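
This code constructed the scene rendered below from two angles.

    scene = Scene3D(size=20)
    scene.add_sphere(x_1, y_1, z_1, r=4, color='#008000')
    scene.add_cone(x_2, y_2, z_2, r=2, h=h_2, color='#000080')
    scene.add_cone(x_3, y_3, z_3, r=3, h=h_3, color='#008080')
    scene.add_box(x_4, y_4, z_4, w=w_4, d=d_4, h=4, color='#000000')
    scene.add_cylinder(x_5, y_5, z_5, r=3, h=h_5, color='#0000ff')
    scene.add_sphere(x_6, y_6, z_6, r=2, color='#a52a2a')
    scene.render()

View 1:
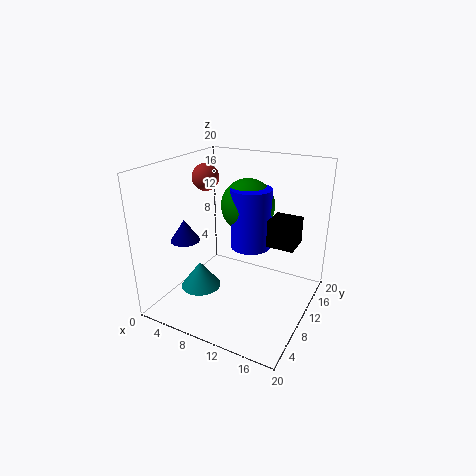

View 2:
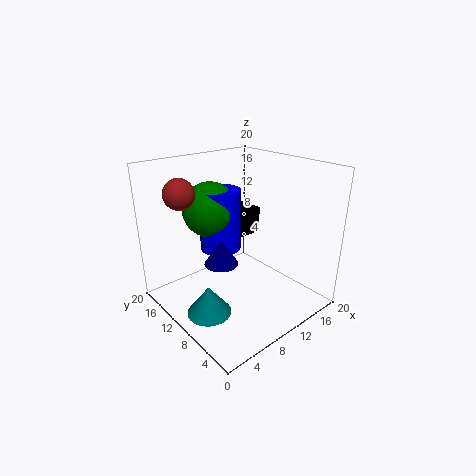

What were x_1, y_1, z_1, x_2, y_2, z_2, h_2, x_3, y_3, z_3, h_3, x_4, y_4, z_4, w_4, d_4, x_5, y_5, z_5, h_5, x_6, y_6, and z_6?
x_1 = 9, y_1 = 15, z_1 = 13, x_2 = 4, y_2 = 6, z_2 = 10, h_2 = 3, x_3 = 4, y_3 = 9, z_3 = 1, h_3 = 4, x_4 = 13, y_4 = 13, z_4 = 8, w_4 = 4, d_4 = 4, x_5 = 10, y_5 = 14, z_5 = 7, h_5 = 9, x_6 = 3, y_6 = 13, z_6 = 17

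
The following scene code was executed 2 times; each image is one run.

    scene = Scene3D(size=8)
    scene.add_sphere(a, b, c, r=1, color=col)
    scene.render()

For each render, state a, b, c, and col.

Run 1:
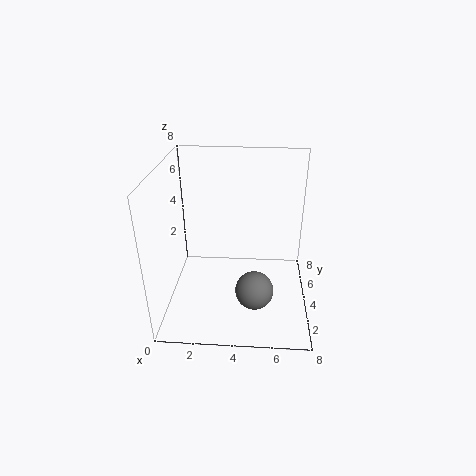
a = 5, b = 2, c = 2, col = 'gray'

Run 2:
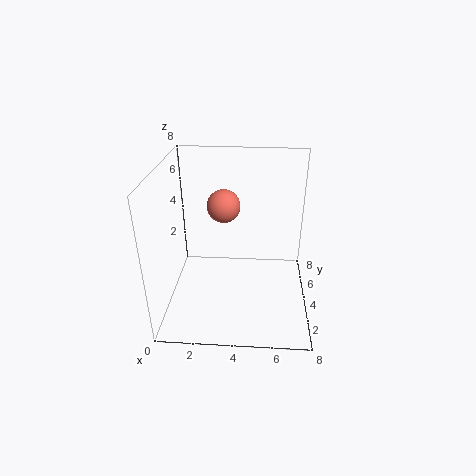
a = 3, b = 6, c = 5, col = 'salmon'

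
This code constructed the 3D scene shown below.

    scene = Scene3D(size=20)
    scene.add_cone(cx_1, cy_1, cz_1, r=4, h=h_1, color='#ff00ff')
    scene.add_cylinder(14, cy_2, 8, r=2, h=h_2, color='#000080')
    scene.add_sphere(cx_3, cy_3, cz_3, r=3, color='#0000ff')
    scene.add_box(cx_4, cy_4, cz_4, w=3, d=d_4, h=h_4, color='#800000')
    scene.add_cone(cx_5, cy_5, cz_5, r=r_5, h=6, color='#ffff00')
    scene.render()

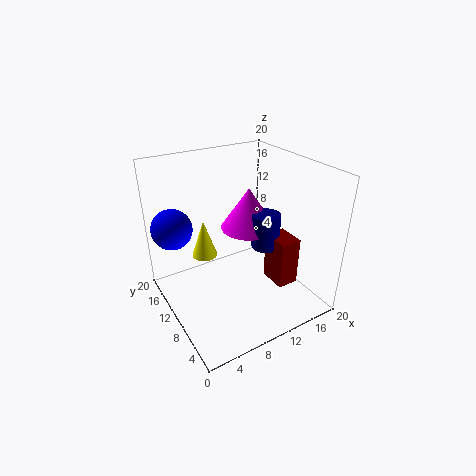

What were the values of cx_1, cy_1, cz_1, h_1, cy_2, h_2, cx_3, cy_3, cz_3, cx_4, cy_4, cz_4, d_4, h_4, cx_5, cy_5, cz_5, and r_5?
cx_1 = 13
cy_1 = 12
cz_1 = 10
h_1 = 6
cy_2 = 9
h_2 = 5
cx_3 = 3
cy_3 = 17
cz_3 = 10
cx_4 = 14
cy_4 = 5
cz_4 = 3
d_4 = 4
h_4 = 7
cx_5 = 8
cy_5 = 17
cz_5 = 4
r_5 = 2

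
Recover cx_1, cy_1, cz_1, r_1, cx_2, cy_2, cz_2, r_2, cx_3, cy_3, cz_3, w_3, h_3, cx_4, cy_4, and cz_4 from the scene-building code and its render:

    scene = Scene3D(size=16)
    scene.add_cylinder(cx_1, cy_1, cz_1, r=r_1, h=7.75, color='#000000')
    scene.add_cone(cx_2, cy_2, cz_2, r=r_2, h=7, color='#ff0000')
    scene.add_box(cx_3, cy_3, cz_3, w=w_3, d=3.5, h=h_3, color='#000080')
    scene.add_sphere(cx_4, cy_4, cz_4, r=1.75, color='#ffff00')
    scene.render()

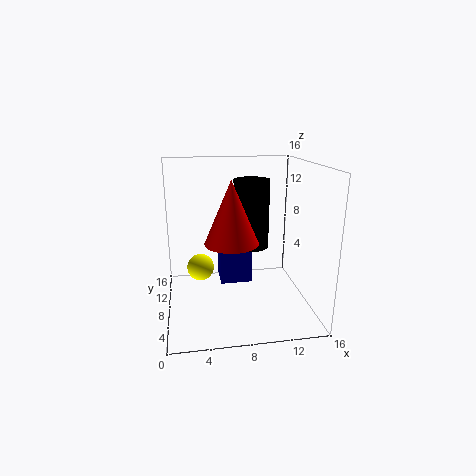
cx_1 = 9.75
cy_1 = 9.25
cz_1 = 6.5
r_1 = 2
cx_2 = 7.25
cy_2 = 7.75
cz_2 = 7.5
r_2 = 3
cx_3 = 6
cy_3 = 7.5
cz_3 = 2.75
w_3 = 3.5
h_3 = 6.25
cx_4 = 4
cy_4 = 14
cz_4 = 2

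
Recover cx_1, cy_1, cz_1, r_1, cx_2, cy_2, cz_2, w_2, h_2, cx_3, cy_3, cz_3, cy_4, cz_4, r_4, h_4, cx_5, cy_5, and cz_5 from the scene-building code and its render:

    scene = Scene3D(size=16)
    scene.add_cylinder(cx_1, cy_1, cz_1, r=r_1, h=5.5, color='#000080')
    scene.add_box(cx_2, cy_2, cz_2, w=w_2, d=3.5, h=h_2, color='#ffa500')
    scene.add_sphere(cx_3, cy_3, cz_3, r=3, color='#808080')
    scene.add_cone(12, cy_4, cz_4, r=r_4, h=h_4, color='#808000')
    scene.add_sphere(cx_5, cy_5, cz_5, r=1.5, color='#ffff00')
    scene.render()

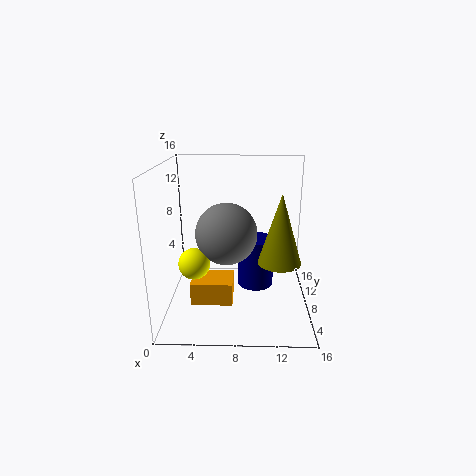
cx_1 = 10, cy_1 = 8, cz_1 = 2.5, r_1 = 2, cx_2 = 3, cy_2 = 4.5, cz_2 = 1.5, w_2 = 4.5, h_2 = 2.5, cx_3 = 7, cy_3 = 4, cz_3 = 10, cy_4 = 2, cz_4 = 8, r_4 = 2, h_4 = 6.5, cx_5 = 4, cy_5 = 2.5, cz_5 = 7.5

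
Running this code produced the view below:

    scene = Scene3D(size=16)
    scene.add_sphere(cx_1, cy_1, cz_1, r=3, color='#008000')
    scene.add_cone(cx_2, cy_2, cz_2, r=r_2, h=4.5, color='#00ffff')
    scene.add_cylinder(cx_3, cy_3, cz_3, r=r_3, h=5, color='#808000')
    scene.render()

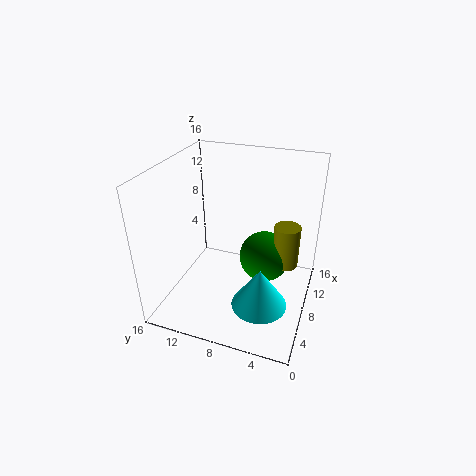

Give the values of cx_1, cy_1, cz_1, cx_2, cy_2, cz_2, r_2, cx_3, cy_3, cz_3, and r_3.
cx_1 = 10.5; cy_1 = 5.5; cz_1 = 4.5; cx_2 = 5; cy_2 = 4.5; cz_2 = 2; r_2 = 3; cx_3 = 10.5; cy_3 = 3; cz_3 = 4; r_3 = 1.5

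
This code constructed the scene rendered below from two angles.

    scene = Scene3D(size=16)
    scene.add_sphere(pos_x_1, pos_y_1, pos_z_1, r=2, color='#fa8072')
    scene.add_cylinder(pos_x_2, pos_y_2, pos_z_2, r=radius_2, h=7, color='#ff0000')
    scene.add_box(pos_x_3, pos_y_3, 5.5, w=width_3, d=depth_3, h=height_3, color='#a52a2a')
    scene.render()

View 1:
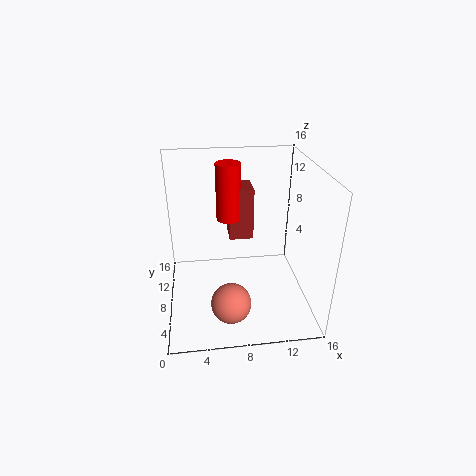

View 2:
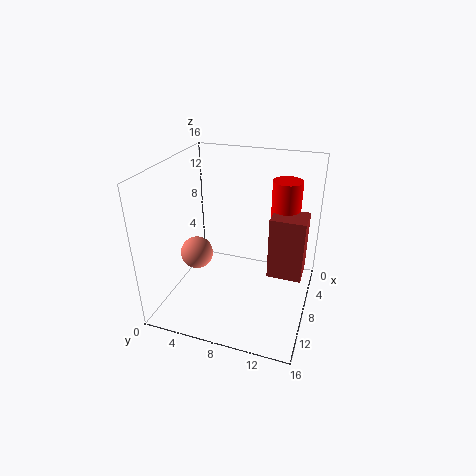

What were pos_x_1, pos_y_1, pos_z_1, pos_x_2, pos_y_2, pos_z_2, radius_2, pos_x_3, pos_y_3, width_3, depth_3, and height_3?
pos_x_1 = 6.5, pos_y_1 = 2, pos_z_1 = 4, pos_x_2 = 7.5, pos_y_2 = 13, pos_z_2 = 8, radius_2 = 1.5, pos_x_3 = 7.5, pos_y_3 = 12, width_3 = 3, depth_3 = 3.5, height_3 = 6.5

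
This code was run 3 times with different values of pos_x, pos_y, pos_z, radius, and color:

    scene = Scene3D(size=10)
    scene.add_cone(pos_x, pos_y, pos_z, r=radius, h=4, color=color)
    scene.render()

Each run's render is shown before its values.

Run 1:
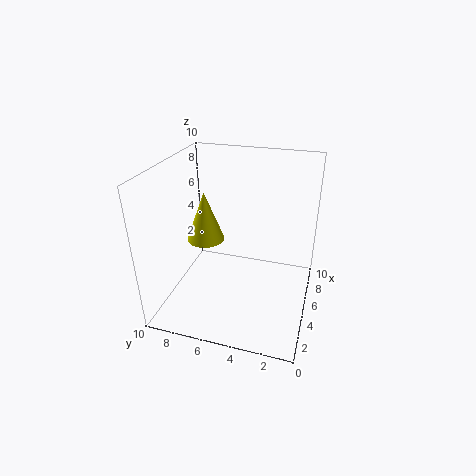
pos_x = 7.5; pos_y = 8.5; pos_z = 3; radius = 1.5; color = 'yellow'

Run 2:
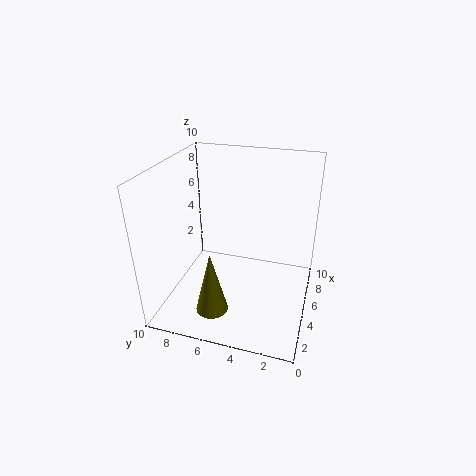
pos_x = 1; pos_y = 5.5; pos_z = 2; radius = 1; color = 'olive'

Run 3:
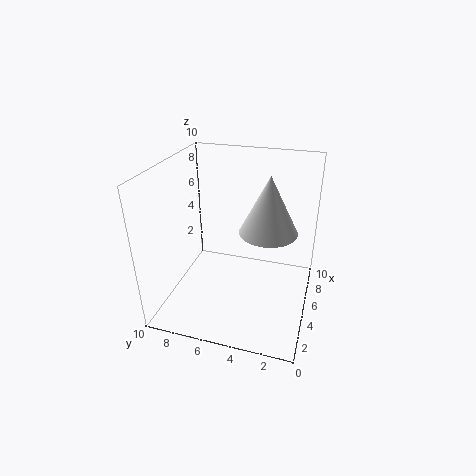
pos_x = 5.5; pos_y = 3; pos_z = 5.5; radius = 2; color = 'white'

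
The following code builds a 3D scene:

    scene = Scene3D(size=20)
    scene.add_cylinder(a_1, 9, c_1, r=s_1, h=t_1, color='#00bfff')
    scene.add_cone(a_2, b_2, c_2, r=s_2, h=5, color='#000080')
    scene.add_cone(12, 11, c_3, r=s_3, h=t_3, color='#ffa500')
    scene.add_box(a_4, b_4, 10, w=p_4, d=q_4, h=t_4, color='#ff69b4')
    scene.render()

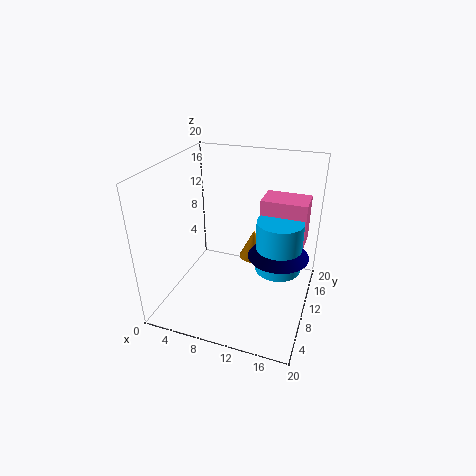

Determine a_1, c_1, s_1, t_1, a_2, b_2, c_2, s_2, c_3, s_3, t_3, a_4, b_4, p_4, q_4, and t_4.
a_1 = 16
c_1 = 7
s_1 = 3
t_1 = 7
a_2 = 16
b_2 = 9
c_2 = 9
s_2 = 4
c_3 = 7
s_3 = 2
t_3 = 4
a_4 = 13
b_4 = 10
p_4 = 6
q_4 = 4
t_4 = 6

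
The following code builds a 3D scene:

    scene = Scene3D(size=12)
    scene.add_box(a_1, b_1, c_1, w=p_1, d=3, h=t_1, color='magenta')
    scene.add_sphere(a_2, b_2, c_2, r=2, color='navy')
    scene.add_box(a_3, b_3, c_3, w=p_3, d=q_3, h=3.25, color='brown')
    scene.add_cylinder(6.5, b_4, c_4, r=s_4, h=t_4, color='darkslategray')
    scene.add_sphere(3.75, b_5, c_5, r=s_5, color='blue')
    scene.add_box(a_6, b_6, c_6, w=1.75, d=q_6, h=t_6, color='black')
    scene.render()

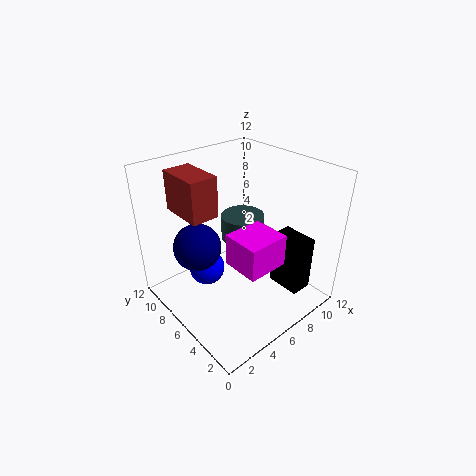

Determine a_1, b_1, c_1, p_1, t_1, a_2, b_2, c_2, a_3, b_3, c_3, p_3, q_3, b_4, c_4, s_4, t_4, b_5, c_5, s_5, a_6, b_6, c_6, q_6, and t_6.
a_1 = 3.5; b_1 = 1.5; c_1 = 5.5; p_1 = 3.25; t_1 = 2.5; a_2 = 3.25; b_2 = 8; c_2 = 5.25; a_3 = 2; b_3 = 6.25; c_3 = 8.5; p_3 = 2.25; q_3 = 3.75; b_4 = 6; c_4 = 6; s_4 = 1.75; t_4 = 2; b_5 = 7.5; c_5 = 3.25; s_5 = 1.5; a_6 = 7.5; b_6 = 0.75; c_6 = 2.5; q_6 = 2.75; t_6 = 4.5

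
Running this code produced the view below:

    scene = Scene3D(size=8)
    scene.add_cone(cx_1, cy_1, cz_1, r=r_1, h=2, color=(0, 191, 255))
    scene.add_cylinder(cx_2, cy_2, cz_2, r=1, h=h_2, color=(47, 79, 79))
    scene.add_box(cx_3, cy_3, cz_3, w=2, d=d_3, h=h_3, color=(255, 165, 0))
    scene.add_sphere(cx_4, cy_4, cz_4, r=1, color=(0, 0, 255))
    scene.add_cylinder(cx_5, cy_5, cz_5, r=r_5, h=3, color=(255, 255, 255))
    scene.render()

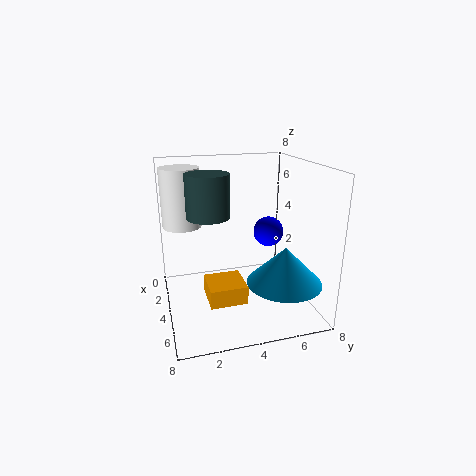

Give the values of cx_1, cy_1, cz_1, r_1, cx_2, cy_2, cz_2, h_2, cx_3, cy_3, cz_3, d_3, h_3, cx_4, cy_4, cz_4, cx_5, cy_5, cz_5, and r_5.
cx_1 = 6, cy_1 = 6, cz_1 = 2, r_1 = 2, cx_2 = 6, cy_2 = 2, cz_2 = 6, h_2 = 2, cx_3 = 4, cy_3 = 2, cz_3 = 1, d_3 = 2, h_3 = 1, cx_4 = 1, cy_4 = 7, cz_4 = 3, cx_5 = 4, cy_5 = 1, cz_5 = 5, r_5 = 1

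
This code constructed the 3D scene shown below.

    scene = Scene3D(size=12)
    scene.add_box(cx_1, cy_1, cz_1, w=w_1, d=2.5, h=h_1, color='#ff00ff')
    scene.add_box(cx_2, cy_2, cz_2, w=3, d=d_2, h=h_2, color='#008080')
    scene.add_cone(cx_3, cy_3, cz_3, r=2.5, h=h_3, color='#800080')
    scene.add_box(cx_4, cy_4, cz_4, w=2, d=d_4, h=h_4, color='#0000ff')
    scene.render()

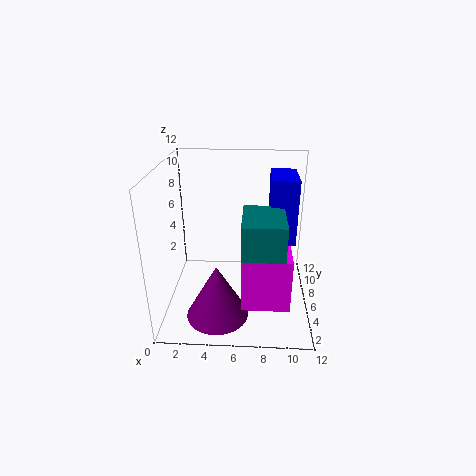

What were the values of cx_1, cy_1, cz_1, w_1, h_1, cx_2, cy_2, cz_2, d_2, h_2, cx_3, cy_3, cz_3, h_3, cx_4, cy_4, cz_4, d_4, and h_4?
cx_1 = 6.5
cy_1 = 0.5
cz_1 = 3
w_1 = 3.5
h_1 = 4
cx_2 = 6.5
cy_2 = 0.5
cz_2 = 7
d_2 = 4
h_2 = 2.5
cx_3 = 4.5
cy_3 = 3
cz_3 = 0.5
h_3 = 4.5
cx_4 = 8.5
cy_4 = 4
cz_4 = 6.5
d_4 = 3.5
h_4 = 5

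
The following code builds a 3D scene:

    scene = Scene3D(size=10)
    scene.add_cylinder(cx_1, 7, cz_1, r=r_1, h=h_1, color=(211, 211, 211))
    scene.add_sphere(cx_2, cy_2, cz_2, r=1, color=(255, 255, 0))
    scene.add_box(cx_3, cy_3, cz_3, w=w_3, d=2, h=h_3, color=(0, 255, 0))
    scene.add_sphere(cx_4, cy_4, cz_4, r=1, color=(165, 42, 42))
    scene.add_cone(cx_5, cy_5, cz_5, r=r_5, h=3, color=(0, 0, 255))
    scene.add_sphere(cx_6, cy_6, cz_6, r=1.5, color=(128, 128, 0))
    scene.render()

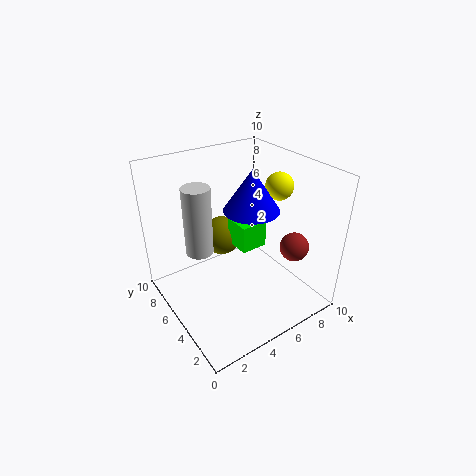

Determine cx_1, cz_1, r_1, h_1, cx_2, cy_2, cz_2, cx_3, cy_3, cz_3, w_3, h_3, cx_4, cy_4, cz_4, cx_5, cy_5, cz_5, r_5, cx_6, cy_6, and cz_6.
cx_1 = 3, cz_1 = 3.5, r_1 = 1, h_1 = 5, cx_2 = 8.5, cy_2 = 5, cz_2 = 8, cx_3 = 5.5, cy_3 = 5, cz_3 = 3.5, w_3 = 2, h_3 = 2, cx_4 = 8, cy_4 = 2.5, cz_4 = 4.5, cx_5 = 6.5, cy_5 = 5.5, cz_5 = 6.5, r_5 = 2, cx_6 = 5.5, cy_6 = 8, cz_6 = 3.5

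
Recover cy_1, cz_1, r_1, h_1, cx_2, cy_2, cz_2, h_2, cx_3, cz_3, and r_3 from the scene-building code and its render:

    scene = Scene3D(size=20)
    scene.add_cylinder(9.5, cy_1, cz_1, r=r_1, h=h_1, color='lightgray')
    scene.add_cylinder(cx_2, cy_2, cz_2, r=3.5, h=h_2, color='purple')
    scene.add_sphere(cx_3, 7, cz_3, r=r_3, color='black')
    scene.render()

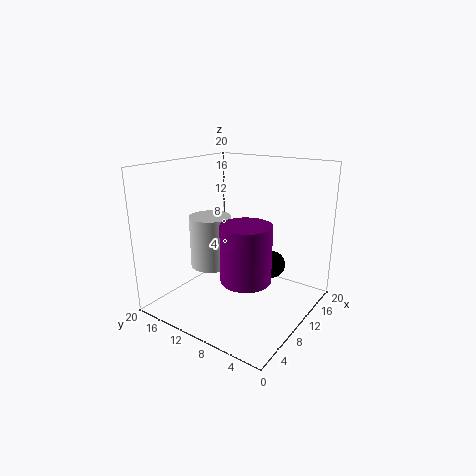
cy_1 = 14.5
cz_1 = 5
r_1 = 3
h_1 = 7.5
cx_2 = 9
cy_2 = 8
cz_2 = 4.5
h_2 = 8
cx_3 = 14.5
cz_3 = 5
r_3 = 2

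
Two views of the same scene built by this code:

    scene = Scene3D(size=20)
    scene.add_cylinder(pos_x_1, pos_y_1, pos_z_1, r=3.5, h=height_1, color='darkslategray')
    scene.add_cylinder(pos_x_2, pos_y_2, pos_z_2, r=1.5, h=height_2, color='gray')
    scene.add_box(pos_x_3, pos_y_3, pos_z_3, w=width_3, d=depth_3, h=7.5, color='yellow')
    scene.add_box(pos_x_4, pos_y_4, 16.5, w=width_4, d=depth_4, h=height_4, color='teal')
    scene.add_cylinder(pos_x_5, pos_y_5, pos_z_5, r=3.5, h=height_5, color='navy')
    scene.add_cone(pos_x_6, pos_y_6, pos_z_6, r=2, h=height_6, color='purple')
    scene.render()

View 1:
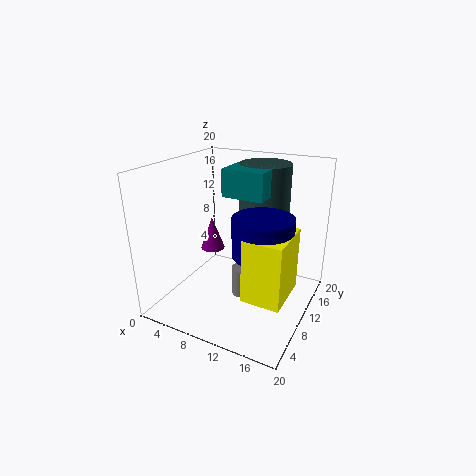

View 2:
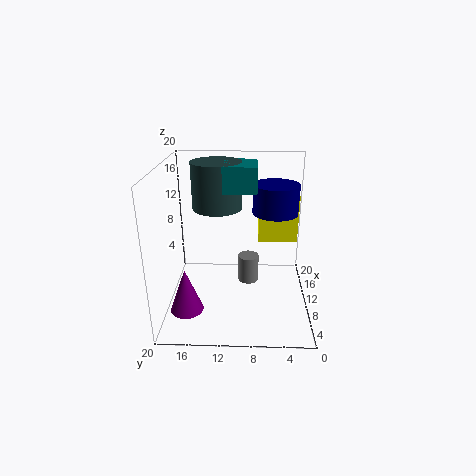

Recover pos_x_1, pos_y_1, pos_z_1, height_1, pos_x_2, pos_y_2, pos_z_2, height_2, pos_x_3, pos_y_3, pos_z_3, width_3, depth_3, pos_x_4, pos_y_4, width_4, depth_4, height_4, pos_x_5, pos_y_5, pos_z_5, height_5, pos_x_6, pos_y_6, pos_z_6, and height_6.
pos_x_1 = 12.5, pos_y_1 = 13, pos_z_1 = 13.5, height_1 = 6.5, pos_x_2 = 11.5, pos_y_2 = 8.5, pos_z_2 = 2.5, height_2 = 4, pos_x_3 = 15, pos_y_3 = 1, pos_z_3 = 7, width_3 = 4.5, depth_3 = 6, pos_x_4 = 9, pos_y_4 = 7.5, width_4 = 5.5, depth_4 = 4.5, height_4 = 3.5, pos_x_5 = 16, pos_y_5 = 4.5, pos_z_5 = 11.5, height_5 = 4.5, pos_x_6 = 2, pos_y_6 = 16, pos_z_6 = 4, height_6 = 5.5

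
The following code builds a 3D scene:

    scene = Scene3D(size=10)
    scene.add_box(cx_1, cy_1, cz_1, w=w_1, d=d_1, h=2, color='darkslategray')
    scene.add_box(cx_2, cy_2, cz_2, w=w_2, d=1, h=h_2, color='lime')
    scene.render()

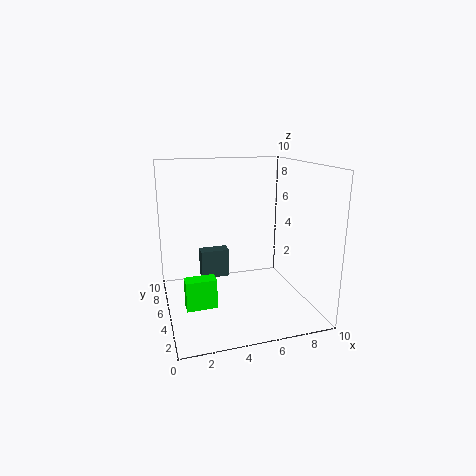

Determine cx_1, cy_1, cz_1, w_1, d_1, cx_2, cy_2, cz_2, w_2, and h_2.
cx_1 = 2.5
cy_1 = 5.5
cz_1 = 2
w_1 = 2
d_1 = 1
cx_2 = 1
cy_2 = 3
cz_2 = 1
w_2 = 2
h_2 = 2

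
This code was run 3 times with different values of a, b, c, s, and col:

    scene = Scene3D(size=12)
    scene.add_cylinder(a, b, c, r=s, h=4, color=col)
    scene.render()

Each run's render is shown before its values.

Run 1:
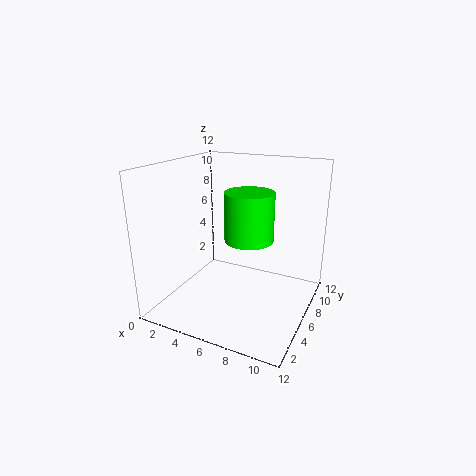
a = 7; b = 6; c = 6; s = 2; col = 'lime'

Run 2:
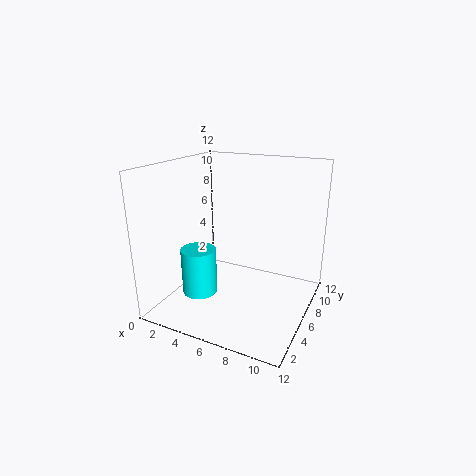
a = 3; b = 4.5; c = 1; s = 1.5; col = 'cyan'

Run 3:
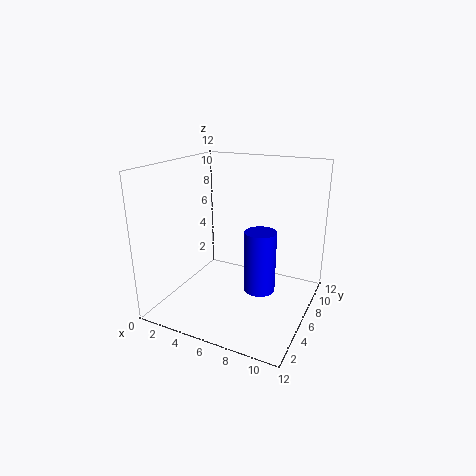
a = 10; b = 1; c = 5; s = 1; col = 'blue'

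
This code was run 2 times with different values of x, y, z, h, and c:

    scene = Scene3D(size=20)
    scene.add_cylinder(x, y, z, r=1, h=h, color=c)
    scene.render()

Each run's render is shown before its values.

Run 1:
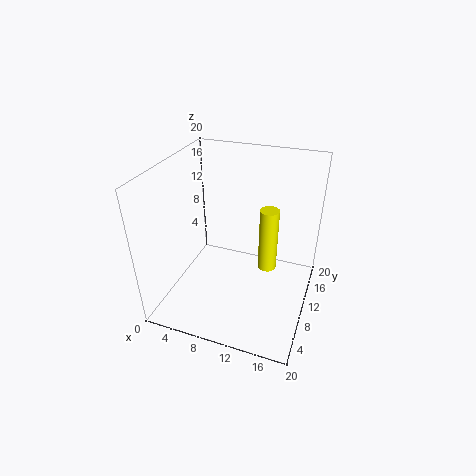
x = 16
y = 3
z = 12
h = 7
c = 'yellow'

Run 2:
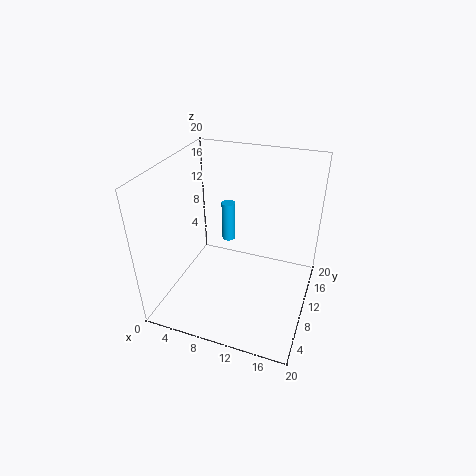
x = 7
y = 14
z = 7
h = 6
c = 'deepskyblue'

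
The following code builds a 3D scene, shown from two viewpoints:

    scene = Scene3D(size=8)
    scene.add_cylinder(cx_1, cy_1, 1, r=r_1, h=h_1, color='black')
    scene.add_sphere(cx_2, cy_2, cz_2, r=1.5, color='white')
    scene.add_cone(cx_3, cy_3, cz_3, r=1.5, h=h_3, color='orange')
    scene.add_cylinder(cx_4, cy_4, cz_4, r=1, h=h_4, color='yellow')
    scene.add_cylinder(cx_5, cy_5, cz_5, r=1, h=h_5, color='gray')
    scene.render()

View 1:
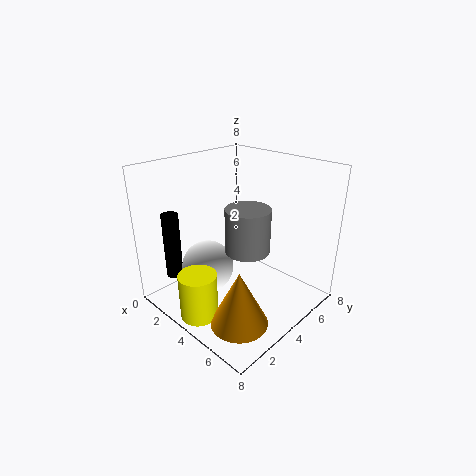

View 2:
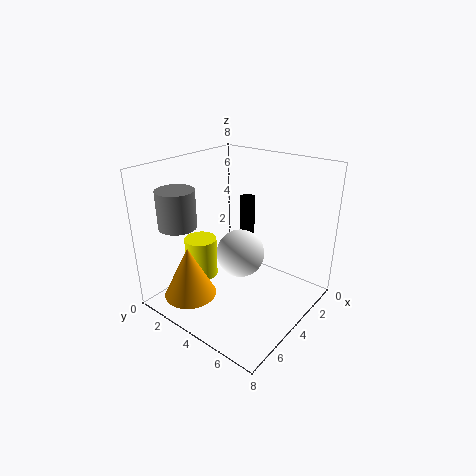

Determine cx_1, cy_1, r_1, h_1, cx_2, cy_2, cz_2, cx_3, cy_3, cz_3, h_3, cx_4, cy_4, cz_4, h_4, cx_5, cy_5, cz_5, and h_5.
cx_1 = 0.5; cy_1 = 2; r_1 = 0.5; h_1 = 4; cx_2 = 2.5; cy_2 = 3; cz_2 = 2; cx_3 = 6; cy_3 = 2; cz_3 = 0.5; h_3 = 3; cx_4 = 4; cy_4 = 1; cz_4 = 0.5; h_4 = 2.5; cx_5 = 6.5; cy_5 = 2; cz_5 = 5; h_5 = 2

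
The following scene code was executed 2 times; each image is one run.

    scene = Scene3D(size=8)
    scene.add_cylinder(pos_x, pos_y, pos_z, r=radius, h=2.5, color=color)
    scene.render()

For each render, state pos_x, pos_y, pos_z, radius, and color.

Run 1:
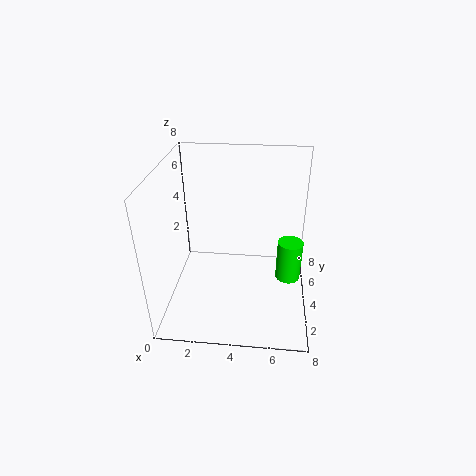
pos_x = 7; pos_y = 5; pos_z = 0.75; radius = 0.75; color = 'lime'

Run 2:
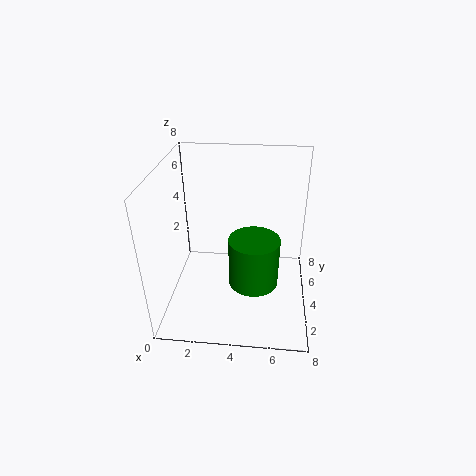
pos_x = 5; pos_y = 2; pos_z = 2.75; radius = 1.25; color = 'green'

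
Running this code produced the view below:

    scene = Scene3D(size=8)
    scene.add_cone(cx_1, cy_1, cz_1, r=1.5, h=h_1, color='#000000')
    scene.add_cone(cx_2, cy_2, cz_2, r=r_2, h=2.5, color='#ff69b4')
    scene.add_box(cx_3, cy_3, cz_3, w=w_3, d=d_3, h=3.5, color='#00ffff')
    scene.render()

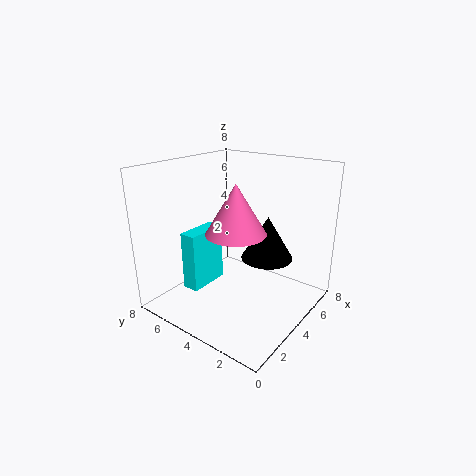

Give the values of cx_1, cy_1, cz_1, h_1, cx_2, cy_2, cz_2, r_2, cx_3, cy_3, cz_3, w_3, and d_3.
cx_1 = 5.5, cy_1 = 3, cz_1 = 2.5, h_1 = 2.5, cx_2 = 2.5, cy_2 = 3, cz_2 = 5, r_2 = 1.5, cx_3 = 2.5, cy_3 = 6, cz_3 = 0.5, w_3 = 2.5, d_3 = 1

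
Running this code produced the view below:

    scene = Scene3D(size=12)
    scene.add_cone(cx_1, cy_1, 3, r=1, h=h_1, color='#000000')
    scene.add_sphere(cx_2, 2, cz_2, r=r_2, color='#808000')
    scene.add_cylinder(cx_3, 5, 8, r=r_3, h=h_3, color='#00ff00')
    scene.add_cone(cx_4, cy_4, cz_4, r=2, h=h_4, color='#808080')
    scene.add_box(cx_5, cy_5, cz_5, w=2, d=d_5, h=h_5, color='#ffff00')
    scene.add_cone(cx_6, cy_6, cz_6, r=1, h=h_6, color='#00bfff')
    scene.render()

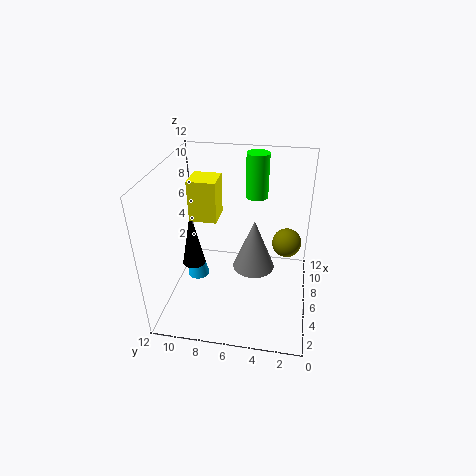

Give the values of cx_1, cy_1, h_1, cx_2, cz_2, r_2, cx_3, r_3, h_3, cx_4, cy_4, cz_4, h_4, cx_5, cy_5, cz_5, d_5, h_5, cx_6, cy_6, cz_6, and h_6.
cx_1 = 6, cy_1 = 10, h_1 = 5, cx_2 = 3, cz_2 = 8, r_2 = 1, cx_3 = 10, r_3 = 1, h_3 = 4, cx_4 = 9, cy_4 = 5, cz_4 = 1, h_4 = 5, cx_5 = 3, cy_5 = 7, cz_5 = 9, d_5 = 2, h_5 = 3, cx_6 = 7, cy_6 = 10, cz_6 = 1, h_6 = 4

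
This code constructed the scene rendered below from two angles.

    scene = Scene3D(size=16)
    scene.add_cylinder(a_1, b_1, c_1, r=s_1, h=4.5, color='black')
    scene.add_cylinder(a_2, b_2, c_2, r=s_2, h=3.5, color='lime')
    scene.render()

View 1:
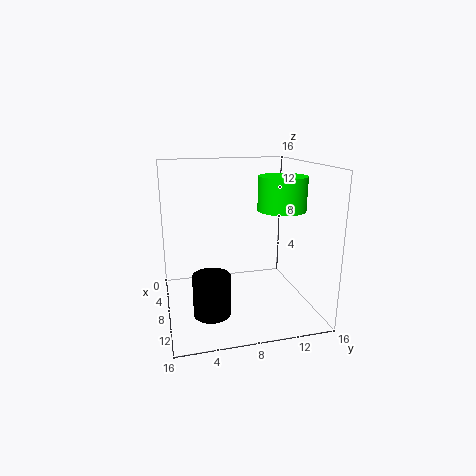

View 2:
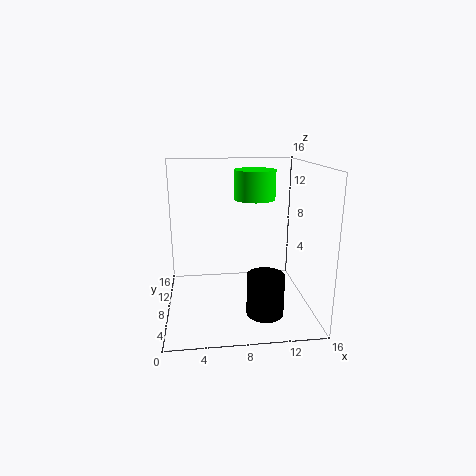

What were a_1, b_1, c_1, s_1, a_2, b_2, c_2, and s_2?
a_1 = 10.5
b_1 = 4.5
c_1 = 0.5
s_1 = 2
a_2 = 10.5
b_2 = 12
c_2 = 11.5
s_2 = 2.5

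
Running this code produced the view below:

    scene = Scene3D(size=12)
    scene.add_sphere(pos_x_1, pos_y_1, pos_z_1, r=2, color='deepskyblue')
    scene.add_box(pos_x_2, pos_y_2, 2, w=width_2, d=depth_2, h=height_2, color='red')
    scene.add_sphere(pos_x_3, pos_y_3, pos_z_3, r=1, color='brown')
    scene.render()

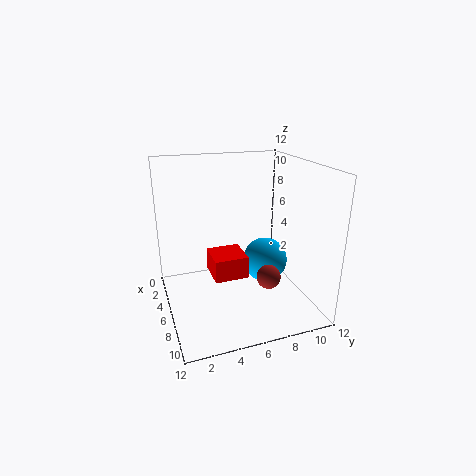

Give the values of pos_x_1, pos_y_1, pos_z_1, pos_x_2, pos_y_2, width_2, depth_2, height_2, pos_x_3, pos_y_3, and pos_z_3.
pos_x_1 = 5, pos_y_1 = 9, pos_z_1 = 3, pos_x_2 = 3, pos_y_2 = 4, width_2 = 3, depth_2 = 3, height_2 = 2, pos_x_3 = 8, pos_y_3 = 8, pos_z_3 = 3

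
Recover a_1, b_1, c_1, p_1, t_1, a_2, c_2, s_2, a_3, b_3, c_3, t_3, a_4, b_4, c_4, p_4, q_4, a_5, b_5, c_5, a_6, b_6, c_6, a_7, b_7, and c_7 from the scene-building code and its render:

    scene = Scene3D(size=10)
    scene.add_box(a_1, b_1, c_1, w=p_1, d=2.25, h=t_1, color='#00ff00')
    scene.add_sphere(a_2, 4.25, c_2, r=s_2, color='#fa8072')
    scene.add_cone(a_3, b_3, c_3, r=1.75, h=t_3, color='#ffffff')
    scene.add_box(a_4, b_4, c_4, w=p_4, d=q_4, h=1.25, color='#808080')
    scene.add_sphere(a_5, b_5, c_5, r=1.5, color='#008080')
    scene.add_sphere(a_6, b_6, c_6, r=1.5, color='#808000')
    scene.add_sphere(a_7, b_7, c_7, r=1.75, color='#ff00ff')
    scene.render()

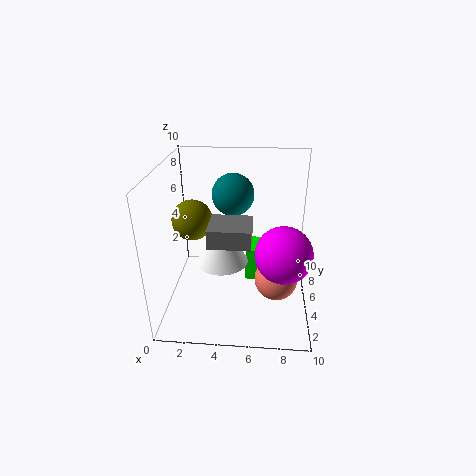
a_1 = 5.5, b_1 = 5.75, c_1 = 1, p_1 = 1.25, t_1 = 2.5, a_2 = 7.75, c_2 = 2.25, s_2 = 1.5, a_3 = 4, b_3 = 4, c_3 = 3.75, t_3 = 3, a_4 = 3.25, b_4 = 2.5, c_4 = 5.5, p_4 = 2.75, q_4 = 2.5, a_5 = 4.5, b_5 = 6.75, c_5 = 7.5, a_6 = 1.5, b_6 = 6.5, c_6 = 5.5, a_7 = 8, b_7 = 2.25, c_7 = 5.5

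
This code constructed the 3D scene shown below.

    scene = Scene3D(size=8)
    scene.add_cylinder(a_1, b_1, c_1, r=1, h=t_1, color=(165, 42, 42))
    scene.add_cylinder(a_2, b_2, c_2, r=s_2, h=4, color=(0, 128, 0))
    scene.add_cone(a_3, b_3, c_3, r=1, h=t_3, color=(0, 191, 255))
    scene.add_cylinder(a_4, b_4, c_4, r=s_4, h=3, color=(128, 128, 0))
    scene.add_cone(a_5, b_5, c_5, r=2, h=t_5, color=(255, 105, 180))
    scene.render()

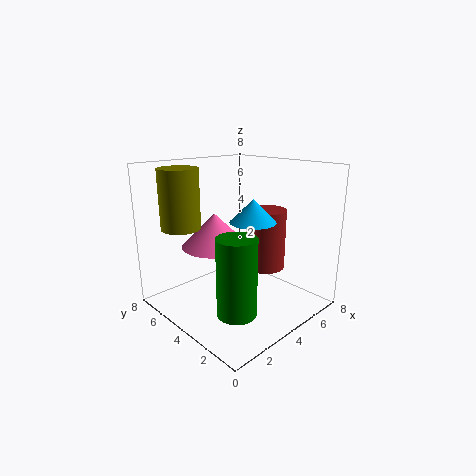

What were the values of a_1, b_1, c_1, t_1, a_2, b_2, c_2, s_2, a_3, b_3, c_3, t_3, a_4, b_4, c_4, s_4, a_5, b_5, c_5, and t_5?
a_1 = 4; b_1 = 2; c_1 = 3; t_1 = 3; a_2 = 2; b_2 = 2; c_2 = 1; s_2 = 1; a_3 = 2; b_3 = 1; c_3 = 6; t_3 = 1; a_4 = 1; b_4 = 5; c_4 = 5; s_4 = 1; a_5 = 4; b_5 = 6; c_5 = 3; t_5 = 2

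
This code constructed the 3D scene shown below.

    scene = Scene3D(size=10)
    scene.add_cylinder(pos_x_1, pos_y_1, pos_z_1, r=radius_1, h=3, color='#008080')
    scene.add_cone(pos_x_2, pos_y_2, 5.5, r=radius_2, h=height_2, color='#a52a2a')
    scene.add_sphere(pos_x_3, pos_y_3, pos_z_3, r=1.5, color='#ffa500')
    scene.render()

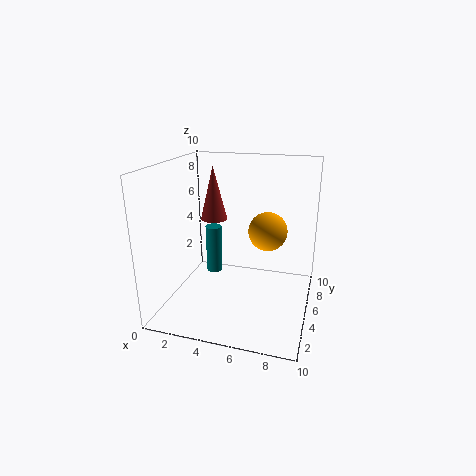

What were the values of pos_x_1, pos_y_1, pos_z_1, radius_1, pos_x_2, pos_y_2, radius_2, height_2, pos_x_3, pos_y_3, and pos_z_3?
pos_x_1 = 4
pos_y_1 = 3
pos_z_1 = 3.5
radius_1 = 0.5
pos_x_2 = 2.5
pos_y_2 = 7
radius_2 = 1
height_2 = 4
pos_x_3 = 6.5
pos_y_3 = 8
pos_z_3 = 4.5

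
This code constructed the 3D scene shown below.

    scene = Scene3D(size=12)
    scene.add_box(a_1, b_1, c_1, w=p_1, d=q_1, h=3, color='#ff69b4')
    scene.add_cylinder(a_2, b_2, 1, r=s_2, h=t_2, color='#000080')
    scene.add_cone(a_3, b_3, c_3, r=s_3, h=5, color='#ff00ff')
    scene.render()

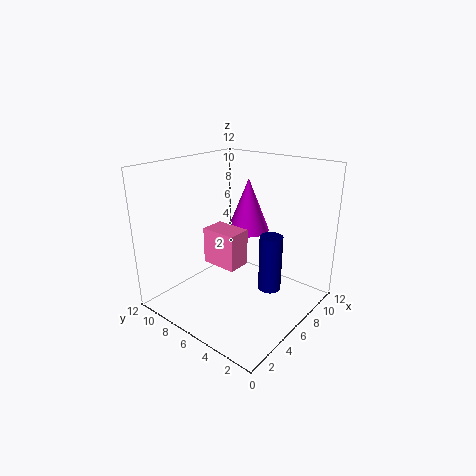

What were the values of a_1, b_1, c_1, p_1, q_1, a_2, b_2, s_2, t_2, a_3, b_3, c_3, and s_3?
a_1 = 4
b_1 = 5
c_1 = 4
p_1 = 2
q_1 = 3
a_2 = 8
b_2 = 4
s_2 = 1
t_2 = 5
a_3 = 10
b_3 = 8
c_3 = 5
s_3 = 2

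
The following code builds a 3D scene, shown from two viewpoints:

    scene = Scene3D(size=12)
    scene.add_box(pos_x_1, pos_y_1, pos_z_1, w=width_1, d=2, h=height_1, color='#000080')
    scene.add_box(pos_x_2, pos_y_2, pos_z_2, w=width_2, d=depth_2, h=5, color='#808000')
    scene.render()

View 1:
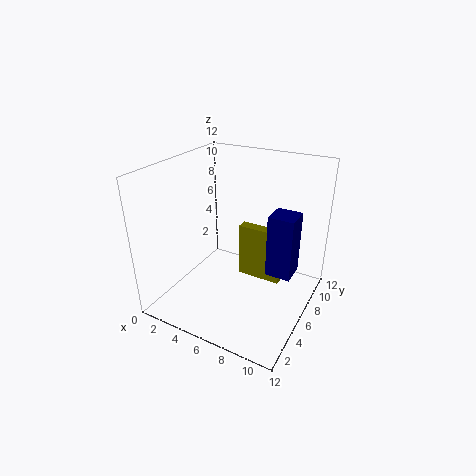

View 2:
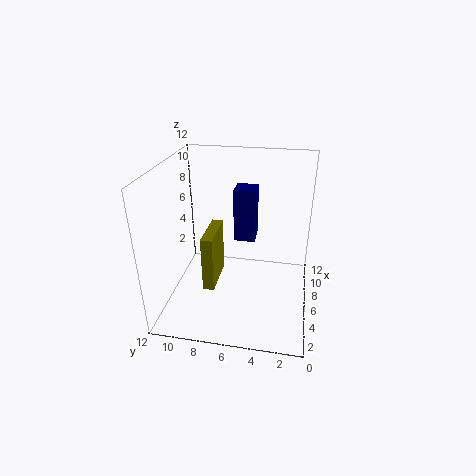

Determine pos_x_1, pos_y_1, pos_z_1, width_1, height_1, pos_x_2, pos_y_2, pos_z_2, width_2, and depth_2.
pos_x_1 = 9
pos_y_1 = 5
pos_z_1 = 4
width_1 = 2
height_1 = 5
pos_x_2 = 5
pos_y_2 = 8
pos_z_2 = 1
width_2 = 4
depth_2 = 1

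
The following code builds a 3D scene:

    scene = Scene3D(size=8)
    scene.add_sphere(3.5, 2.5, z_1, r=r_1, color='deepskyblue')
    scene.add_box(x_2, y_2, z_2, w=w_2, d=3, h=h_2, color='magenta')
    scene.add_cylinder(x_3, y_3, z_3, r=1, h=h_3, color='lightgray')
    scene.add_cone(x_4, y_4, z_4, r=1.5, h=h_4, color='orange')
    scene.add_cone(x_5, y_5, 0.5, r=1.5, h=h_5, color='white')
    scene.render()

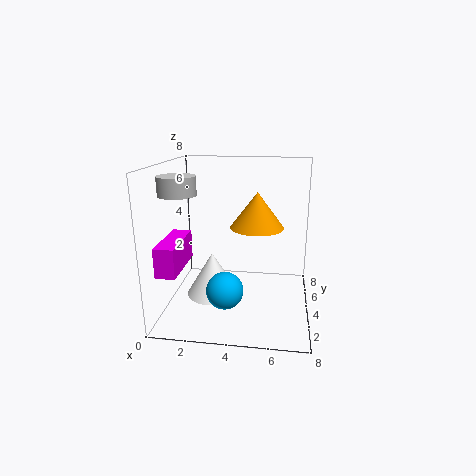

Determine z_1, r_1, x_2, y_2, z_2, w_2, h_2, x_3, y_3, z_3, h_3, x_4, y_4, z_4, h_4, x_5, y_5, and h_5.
z_1 = 1.5; r_1 = 1; x_2 = 0.5; y_2 = 0.5; z_2 = 3; w_2 = 1; h_2 = 1.5; x_3 = 1; y_3 = 3; z_3 = 6.5; h_3 = 1; x_4 = 5; y_4 = 4.5; z_4 = 4.5; h_4 = 2; x_5 = 2.5; y_5 = 4; h_5 = 2.5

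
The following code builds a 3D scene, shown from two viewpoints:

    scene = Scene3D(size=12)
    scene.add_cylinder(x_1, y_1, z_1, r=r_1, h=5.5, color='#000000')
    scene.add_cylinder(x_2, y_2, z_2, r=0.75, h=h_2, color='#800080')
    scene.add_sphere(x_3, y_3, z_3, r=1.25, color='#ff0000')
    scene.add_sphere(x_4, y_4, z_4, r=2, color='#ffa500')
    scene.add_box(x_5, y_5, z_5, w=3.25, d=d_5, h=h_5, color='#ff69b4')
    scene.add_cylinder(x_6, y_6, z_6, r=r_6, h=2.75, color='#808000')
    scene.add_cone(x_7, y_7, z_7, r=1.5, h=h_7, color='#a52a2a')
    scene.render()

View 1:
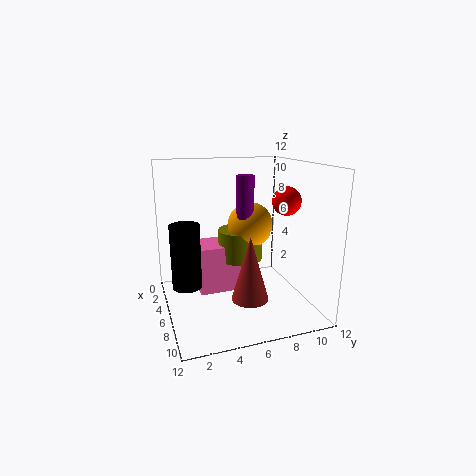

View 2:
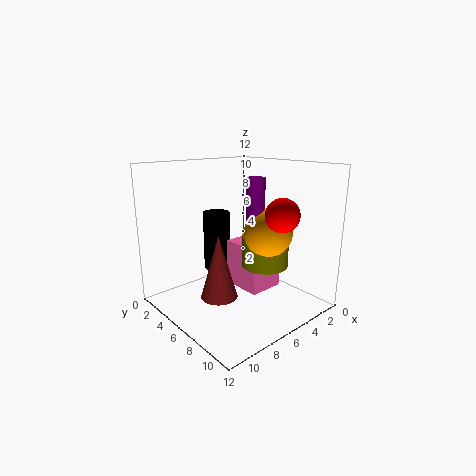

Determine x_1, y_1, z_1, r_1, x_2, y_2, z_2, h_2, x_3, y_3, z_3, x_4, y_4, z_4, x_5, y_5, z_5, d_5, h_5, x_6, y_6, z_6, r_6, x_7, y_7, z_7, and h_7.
x_1 = 5, y_1 = 1.75, z_1 = 1.75, r_1 = 1.25, x_2 = 5, y_2 = 7, z_2 = 5.25, h_2 = 5.75, x_3 = 5.75, y_3 = 10.5, z_3 = 8.75, x_4 = 4.25, y_4 = 7.75, z_4 = 6.5, x_5 = 1.5, y_5 = 3, z_5 = 0.5, d_5 = 3.75, h_5 = 4.25, x_6 = 3.75, y_6 = 7, z_6 = 3.25, r_6 = 2, x_7 = 8.25, y_7 = 6.25, z_7 = 1.5, h_7 = 5.25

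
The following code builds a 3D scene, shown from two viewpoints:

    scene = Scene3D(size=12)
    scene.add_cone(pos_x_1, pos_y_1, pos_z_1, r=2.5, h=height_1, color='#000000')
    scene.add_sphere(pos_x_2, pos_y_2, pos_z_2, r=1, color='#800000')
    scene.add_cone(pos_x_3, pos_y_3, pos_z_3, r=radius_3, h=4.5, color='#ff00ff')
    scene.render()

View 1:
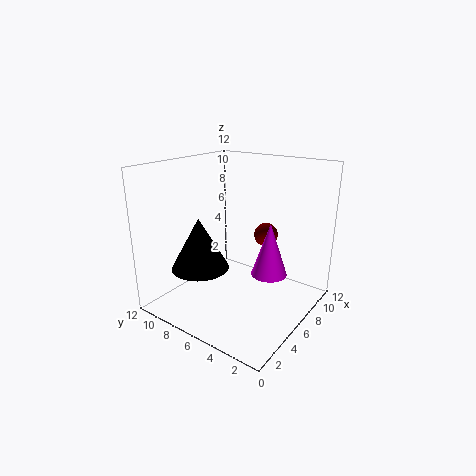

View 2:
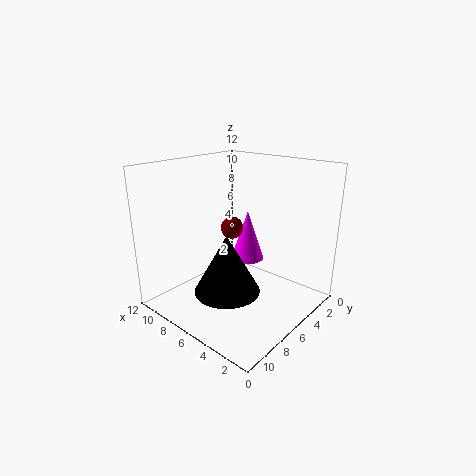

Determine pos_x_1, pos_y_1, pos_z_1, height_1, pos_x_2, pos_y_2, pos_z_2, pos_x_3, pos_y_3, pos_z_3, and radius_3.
pos_x_1 = 4.5
pos_y_1 = 9
pos_z_1 = 3
height_1 = 4.5
pos_x_2 = 8
pos_y_2 = 4.5
pos_z_2 = 6
pos_x_3 = 7
pos_y_3 = 3.5
pos_z_3 = 3
radius_3 = 1.5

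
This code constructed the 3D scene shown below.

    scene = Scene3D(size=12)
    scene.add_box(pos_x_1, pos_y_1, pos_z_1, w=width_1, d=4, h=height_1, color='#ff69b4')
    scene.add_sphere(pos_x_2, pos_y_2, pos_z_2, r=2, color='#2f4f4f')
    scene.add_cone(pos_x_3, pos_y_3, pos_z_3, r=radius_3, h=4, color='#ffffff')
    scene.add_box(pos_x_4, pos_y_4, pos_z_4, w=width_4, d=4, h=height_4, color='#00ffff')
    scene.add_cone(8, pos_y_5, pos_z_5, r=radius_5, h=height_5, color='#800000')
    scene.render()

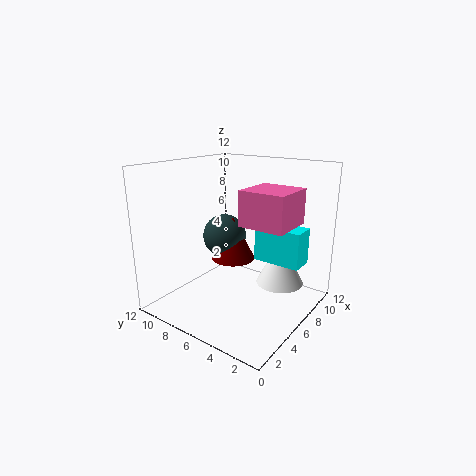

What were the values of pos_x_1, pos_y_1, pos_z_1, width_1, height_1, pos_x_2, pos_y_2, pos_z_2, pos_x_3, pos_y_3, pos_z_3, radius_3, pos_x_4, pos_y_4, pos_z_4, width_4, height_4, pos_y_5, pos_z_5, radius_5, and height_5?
pos_x_1 = 6
pos_y_1 = 2
pos_z_1 = 7
width_1 = 4
height_1 = 3
pos_x_2 = 8
pos_y_2 = 9
pos_z_2 = 5
pos_x_3 = 8
pos_y_3 = 3
pos_z_3 = 2
radius_3 = 2
pos_x_4 = 7
pos_y_4 = 1
pos_z_4 = 4
width_4 = 2
height_4 = 3
pos_y_5 = 8
pos_z_5 = 3
radius_5 = 2
height_5 = 4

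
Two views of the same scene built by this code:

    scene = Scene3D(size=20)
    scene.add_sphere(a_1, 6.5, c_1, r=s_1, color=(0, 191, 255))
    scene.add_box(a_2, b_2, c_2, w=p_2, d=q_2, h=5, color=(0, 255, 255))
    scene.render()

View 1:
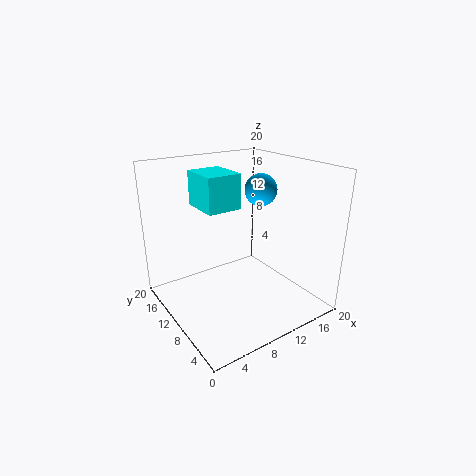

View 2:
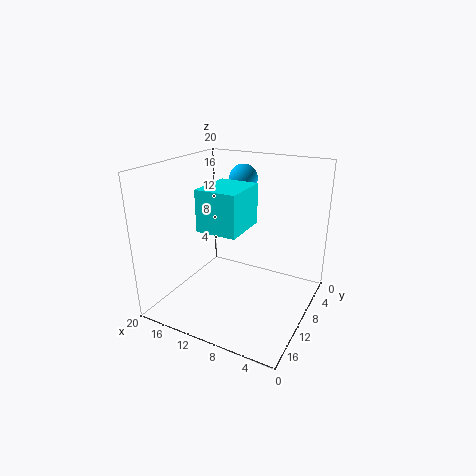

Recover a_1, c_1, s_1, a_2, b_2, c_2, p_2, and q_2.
a_1 = 11
c_1 = 17.5
s_1 = 2
a_2 = 6.5
b_2 = 11.5
c_2 = 13.5
p_2 = 5
q_2 = 6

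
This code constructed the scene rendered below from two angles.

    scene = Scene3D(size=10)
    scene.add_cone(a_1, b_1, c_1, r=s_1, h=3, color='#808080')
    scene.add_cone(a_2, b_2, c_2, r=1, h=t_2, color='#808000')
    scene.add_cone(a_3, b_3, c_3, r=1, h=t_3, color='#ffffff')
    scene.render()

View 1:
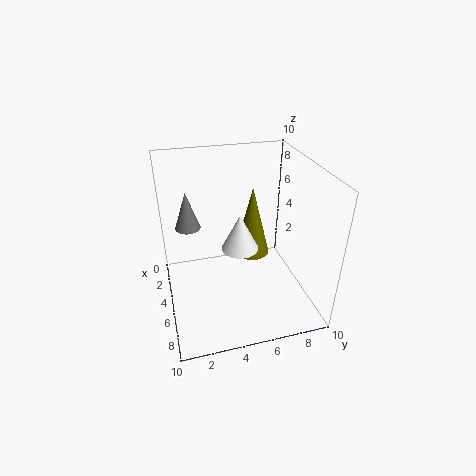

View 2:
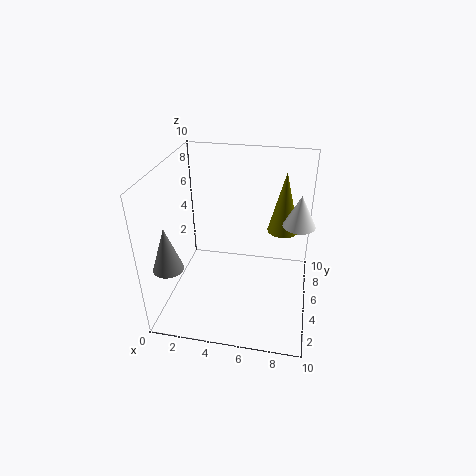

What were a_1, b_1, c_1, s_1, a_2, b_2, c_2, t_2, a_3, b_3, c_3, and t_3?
a_1 = 1
b_1 = 2
c_1 = 4
s_1 = 1
a_2 = 8
b_2 = 5
c_2 = 6
t_2 = 4
a_3 = 9
b_3 = 4
c_3 = 7
t_3 = 2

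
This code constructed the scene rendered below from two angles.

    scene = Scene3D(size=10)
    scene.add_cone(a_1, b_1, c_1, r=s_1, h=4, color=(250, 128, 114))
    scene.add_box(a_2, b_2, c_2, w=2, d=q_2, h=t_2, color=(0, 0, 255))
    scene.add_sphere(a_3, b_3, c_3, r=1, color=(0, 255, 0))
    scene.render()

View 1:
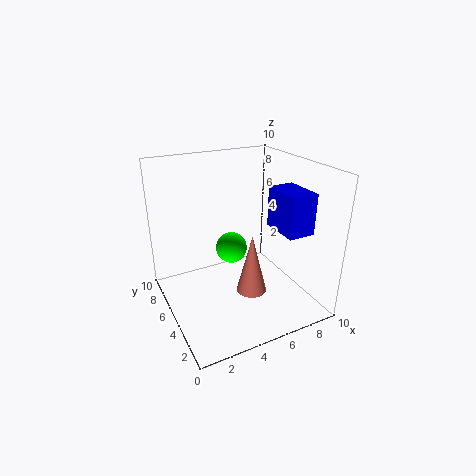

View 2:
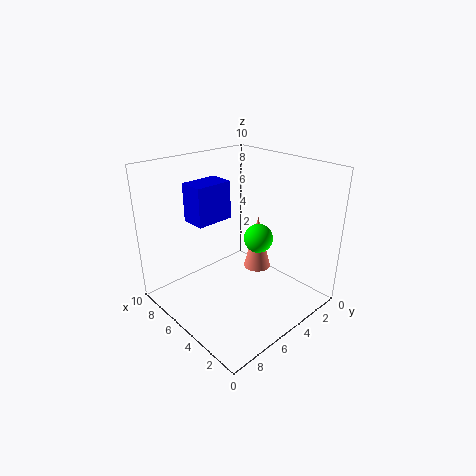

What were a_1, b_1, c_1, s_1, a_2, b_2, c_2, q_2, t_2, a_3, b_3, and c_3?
a_1 = 5, b_1 = 3, c_1 = 2, s_1 = 1, a_2 = 8, b_2 = 3, c_2 = 5, q_2 = 3, t_2 = 3, a_3 = 4, b_3 = 4, c_3 = 5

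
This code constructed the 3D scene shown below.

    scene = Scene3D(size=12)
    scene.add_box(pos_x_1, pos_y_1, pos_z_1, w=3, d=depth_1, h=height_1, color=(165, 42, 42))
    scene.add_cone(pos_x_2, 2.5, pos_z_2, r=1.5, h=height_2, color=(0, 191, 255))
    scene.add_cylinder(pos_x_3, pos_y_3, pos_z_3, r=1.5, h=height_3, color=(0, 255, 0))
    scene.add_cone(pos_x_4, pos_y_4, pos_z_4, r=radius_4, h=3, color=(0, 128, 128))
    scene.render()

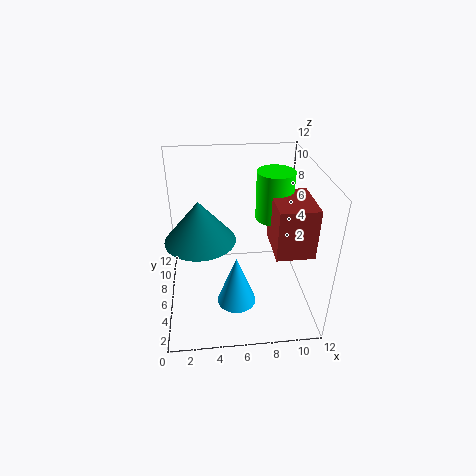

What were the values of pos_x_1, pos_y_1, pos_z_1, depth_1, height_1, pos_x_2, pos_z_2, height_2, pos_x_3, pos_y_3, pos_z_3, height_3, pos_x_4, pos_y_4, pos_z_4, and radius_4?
pos_x_1 = 8.5, pos_y_1 = 2.5, pos_z_1 = 6, depth_1 = 4, height_1 = 4, pos_x_2 = 5.5, pos_z_2 = 2.5, height_2 = 4, pos_x_3 = 9, pos_y_3 = 6.5, pos_z_3 = 7.5, height_3 = 4, pos_x_4 = 3, pos_y_4 = 3, pos_z_4 = 8, radius_4 = 2.5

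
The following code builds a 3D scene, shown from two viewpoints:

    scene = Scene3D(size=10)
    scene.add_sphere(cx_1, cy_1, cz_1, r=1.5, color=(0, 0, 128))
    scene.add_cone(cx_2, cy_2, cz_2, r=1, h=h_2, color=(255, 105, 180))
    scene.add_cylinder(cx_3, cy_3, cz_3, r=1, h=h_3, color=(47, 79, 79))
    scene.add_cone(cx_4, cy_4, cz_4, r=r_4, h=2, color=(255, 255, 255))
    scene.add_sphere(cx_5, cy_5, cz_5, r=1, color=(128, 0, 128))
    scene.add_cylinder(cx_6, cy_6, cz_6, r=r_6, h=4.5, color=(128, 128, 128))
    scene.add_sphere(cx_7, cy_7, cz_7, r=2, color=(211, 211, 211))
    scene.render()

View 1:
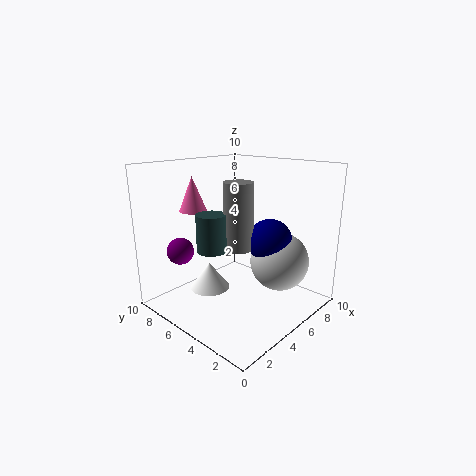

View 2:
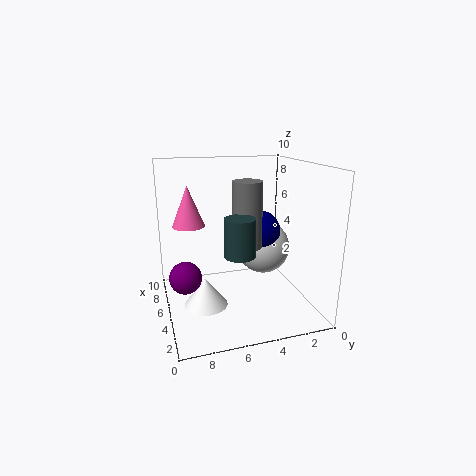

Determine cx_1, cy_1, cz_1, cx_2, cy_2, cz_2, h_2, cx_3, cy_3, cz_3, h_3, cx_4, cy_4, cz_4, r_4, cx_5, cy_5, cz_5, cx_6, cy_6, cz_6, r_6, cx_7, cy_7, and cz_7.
cx_1 = 6, cy_1 = 3, cz_1 = 5, cx_2 = 4, cy_2 = 8.5, cz_2 = 6.5, h_2 = 2.5, cx_3 = 3, cy_3 = 5.5, cz_3 = 4.5, h_3 = 2.5, cx_4 = 4.5, cy_4 = 7.5, cz_4 = 0.5, r_4 = 1.5, cx_5 = 3, cy_5 = 9, cz_5 = 3.5, cx_6 = 4.5, cy_6 = 4.5, cz_6 = 4.5, r_6 = 1, cx_7 = 6.5, cy_7 = 2.5, cz_7 = 3.5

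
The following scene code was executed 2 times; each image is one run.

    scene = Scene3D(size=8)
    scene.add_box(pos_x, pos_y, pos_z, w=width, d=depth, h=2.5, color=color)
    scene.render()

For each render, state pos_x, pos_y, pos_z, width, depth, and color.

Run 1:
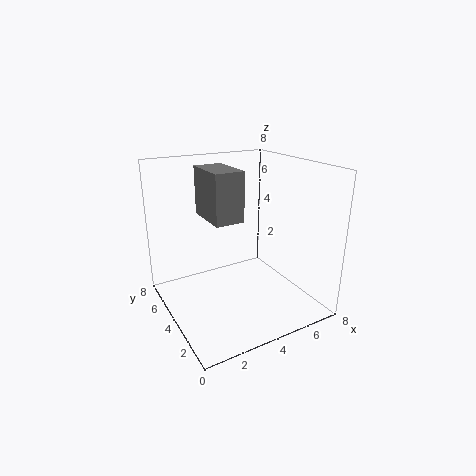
pos_x = 2
pos_y = 2.5
pos_z = 5.5
width = 1.5
depth = 2.5
color = 'gray'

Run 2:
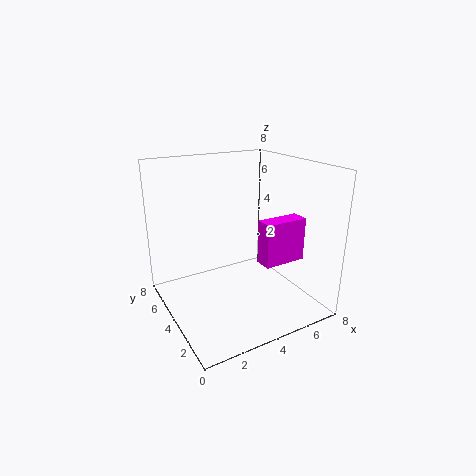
pos_x = 5
pos_y = 2.5
pos_z = 2.5
width = 2.5
depth = 1
color = 'magenta'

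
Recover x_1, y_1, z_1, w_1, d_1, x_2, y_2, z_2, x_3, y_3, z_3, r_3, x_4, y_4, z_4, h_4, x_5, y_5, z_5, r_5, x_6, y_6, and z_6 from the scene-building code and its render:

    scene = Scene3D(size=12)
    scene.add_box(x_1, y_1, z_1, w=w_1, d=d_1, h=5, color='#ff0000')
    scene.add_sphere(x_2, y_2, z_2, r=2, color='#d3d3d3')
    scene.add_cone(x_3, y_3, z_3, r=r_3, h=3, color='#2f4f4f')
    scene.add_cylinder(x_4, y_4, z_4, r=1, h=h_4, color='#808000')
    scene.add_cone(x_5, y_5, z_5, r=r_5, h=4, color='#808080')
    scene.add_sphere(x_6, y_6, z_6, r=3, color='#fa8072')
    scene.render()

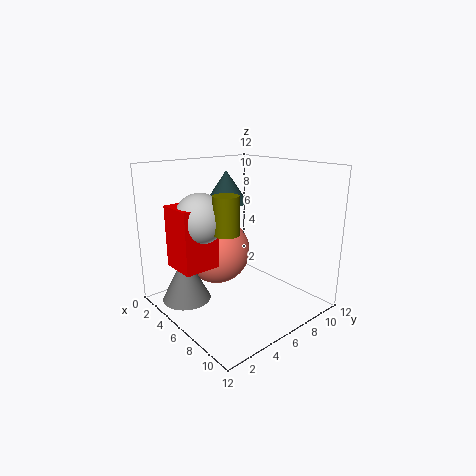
x_1 = 3
y_1 = 1
z_1 = 4
w_1 = 3
d_1 = 3
x_2 = 5
y_2 = 3
z_2 = 8
x_3 = 2
y_3 = 8
z_3 = 8
r_3 = 2
x_4 = 7
y_4 = 4
z_4 = 7
h_4 = 3
x_5 = 4
y_5 = 2
z_5 = 1
r_5 = 2
x_6 = 3
y_6 = 6
z_6 = 4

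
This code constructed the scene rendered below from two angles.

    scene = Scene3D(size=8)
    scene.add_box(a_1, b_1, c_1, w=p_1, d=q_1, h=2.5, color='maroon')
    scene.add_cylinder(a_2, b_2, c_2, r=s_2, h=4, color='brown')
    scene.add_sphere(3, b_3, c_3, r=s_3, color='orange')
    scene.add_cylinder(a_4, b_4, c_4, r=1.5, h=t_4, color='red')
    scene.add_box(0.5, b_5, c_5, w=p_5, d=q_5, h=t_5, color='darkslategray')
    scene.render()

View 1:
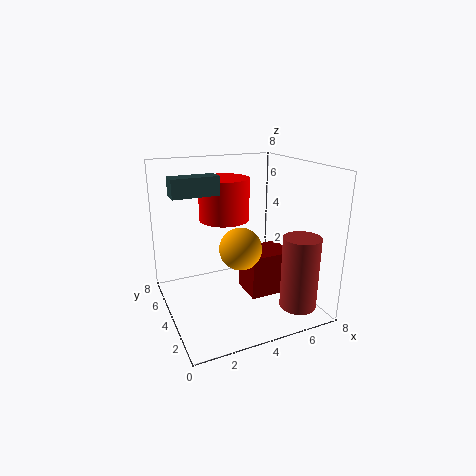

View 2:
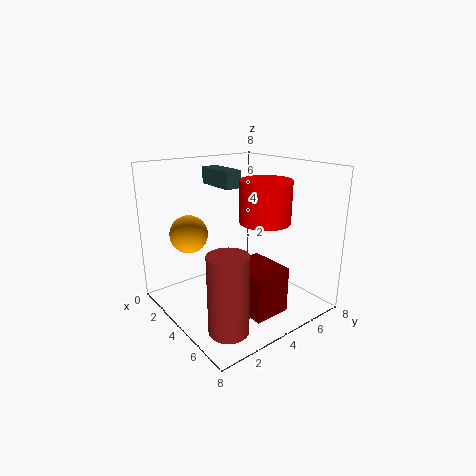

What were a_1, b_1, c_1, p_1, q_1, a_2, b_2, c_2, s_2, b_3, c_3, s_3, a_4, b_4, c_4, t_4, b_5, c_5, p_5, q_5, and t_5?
a_1 = 4.5
b_1 = 3
c_1 = 0.5
p_1 = 2.5
q_1 = 2
a_2 = 6.5
b_2 = 1.5
c_2 = 0.5
s_2 = 1
b_3 = 1.5
c_3 = 4.5
s_3 = 1
a_4 = 4
b_4 = 6
c_4 = 4.5
t_4 = 2.5
b_5 = 4
c_5 = 6.5
p_5 = 2.5
q_5 = 1
t_5 = 1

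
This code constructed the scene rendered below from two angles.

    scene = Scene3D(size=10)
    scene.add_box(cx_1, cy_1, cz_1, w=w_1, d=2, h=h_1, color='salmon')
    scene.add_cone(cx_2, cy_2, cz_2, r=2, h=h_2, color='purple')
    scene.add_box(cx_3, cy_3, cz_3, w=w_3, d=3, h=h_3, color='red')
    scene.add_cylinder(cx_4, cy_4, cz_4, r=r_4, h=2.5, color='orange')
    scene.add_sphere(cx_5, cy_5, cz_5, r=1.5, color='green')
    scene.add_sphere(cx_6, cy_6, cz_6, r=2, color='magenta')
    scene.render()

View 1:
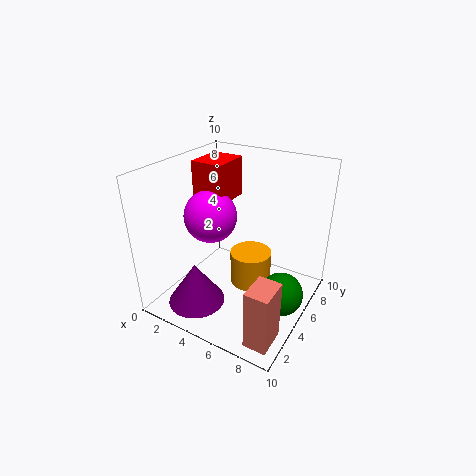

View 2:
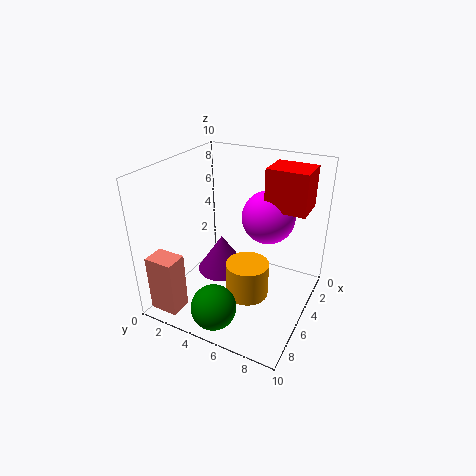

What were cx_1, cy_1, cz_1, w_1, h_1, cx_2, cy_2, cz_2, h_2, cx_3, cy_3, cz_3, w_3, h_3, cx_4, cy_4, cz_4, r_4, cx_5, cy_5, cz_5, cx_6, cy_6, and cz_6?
cx_1 = 8
cy_1 = 0.5
cz_1 = 0.5
w_1 = 1.5
h_1 = 4
cx_2 = 3
cy_2 = 2.5
cz_2 = 0.5
h_2 = 3
cx_3 = 0.5
cy_3 = 6
cz_3 = 6.5
w_3 = 2.5
h_3 = 3
cx_4 = 5.5
cy_4 = 6
cz_4 = 1
r_4 = 1.5
cx_5 = 8.5
cy_5 = 5
cz_5 = 1.5
cx_6 = 2
cy_6 = 6
cz_6 = 5.5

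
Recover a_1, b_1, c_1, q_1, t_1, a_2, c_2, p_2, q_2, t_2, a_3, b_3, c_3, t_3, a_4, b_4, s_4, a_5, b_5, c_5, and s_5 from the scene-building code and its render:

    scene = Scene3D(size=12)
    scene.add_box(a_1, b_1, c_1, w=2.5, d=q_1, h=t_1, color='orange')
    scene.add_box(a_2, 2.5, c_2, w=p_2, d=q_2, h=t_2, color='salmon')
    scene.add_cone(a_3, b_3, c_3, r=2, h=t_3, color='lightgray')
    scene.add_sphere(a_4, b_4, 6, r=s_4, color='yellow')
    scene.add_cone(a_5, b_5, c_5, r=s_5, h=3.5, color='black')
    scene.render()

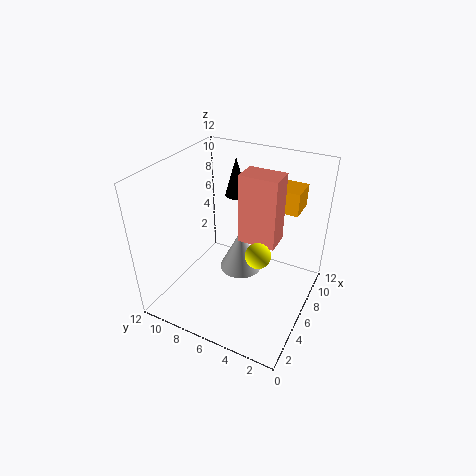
a_1 = 9; b_1 = 2; c_1 = 7.5; q_1 = 2; t_1 = 2; a_2 = 5; c_2 = 6.5; p_2 = 2; q_2 = 3; t_2 = 5.5; a_3 = 8.5; b_3 = 7; c_3 = 1; t_3 = 4; a_4 = 4.5; b_4 = 3.5; s_4 = 1; a_5 = 9.5; b_5 = 8; c_5 = 8; s_5 = 1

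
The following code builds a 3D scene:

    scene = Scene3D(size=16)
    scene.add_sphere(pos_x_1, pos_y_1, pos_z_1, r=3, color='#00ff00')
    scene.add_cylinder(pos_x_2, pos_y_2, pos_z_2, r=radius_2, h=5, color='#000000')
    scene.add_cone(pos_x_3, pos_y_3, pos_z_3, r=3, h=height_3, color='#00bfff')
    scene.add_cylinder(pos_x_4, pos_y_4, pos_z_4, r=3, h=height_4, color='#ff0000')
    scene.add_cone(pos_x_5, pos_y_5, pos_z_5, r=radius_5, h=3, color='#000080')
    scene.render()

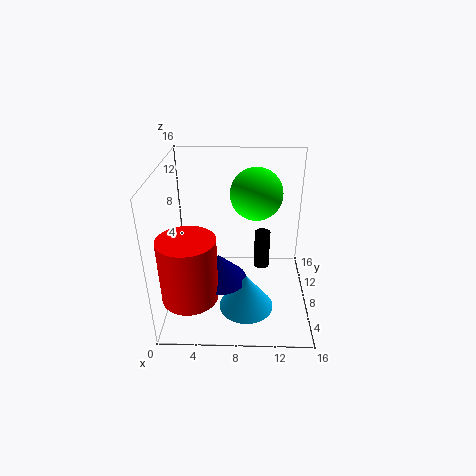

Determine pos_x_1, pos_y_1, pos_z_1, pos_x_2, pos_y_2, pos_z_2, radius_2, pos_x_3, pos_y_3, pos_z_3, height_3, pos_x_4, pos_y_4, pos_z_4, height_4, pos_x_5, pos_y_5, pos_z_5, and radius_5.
pos_x_1 = 10
pos_y_1 = 11
pos_z_1 = 12
pos_x_2 = 11
pos_y_2 = 13
pos_z_2 = 1
radius_2 = 1
pos_x_3 = 9
pos_y_3 = 5
pos_z_3 = 1
height_3 = 4
pos_x_4 = 3
pos_y_4 = 4
pos_z_4 = 3
height_4 = 7
pos_x_5 = 6
pos_y_5 = 6
pos_z_5 = 4
radius_5 = 3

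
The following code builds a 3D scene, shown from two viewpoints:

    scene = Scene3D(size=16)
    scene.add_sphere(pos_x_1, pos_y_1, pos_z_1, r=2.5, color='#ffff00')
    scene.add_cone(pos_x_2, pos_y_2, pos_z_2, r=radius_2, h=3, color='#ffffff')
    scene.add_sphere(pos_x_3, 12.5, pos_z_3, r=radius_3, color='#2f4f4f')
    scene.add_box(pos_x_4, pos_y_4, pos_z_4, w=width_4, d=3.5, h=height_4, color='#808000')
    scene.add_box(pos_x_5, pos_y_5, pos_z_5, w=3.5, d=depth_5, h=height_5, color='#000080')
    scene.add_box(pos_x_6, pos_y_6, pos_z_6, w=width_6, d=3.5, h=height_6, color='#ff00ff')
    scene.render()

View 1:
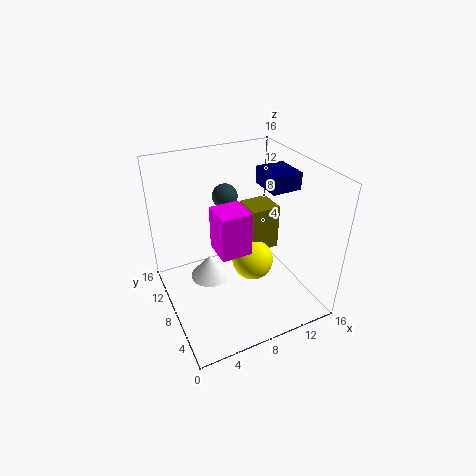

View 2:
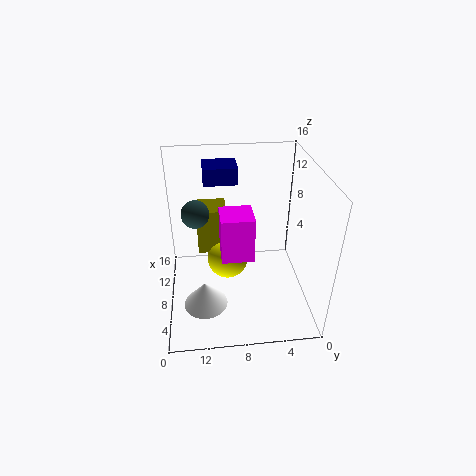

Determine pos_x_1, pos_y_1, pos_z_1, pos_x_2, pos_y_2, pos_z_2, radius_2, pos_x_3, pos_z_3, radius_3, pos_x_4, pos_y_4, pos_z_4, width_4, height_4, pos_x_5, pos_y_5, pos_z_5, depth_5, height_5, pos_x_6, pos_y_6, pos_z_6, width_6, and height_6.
pos_x_1 = 10.5
pos_y_1 = 9
pos_z_1 = 3.5
pos_x_2 = 6
pos_y_2 = 12
pos_z_2 = 0.5
radius_2 = 2.5
pos_x_3 = 8.5
pos_z_3 = 11
radius_3 = 1.5
pos_x_4 = 10.5
pos_y_4 = 9
pos_z_4 = 4.5
width_4 = 3.5
height_4 = 5.5
pos_x_5 = 12
pos_y_5 = 7.5
pos_z_5 = 12.5
depth_5 = 4
height_5 = 2
pos_x_6 = 5.5
pos_y_6 = 6.5
pos_z_6 = 6.5
width_6 = 3.5
height_6 = 5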